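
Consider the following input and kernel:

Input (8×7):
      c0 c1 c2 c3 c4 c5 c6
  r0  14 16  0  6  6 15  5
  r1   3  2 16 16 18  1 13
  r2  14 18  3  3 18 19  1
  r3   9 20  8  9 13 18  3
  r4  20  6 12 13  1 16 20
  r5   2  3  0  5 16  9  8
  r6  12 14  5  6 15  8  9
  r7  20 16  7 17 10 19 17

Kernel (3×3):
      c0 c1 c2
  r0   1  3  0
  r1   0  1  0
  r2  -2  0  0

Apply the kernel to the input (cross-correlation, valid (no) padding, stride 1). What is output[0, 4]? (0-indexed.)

16

The receptive field on the input at this output position is [6 15 5 / 18 1 13 / 18 19 1]. Elementwise product with the kernel and sum: 6·1 + 15·3 + 1·1 + 18·-2.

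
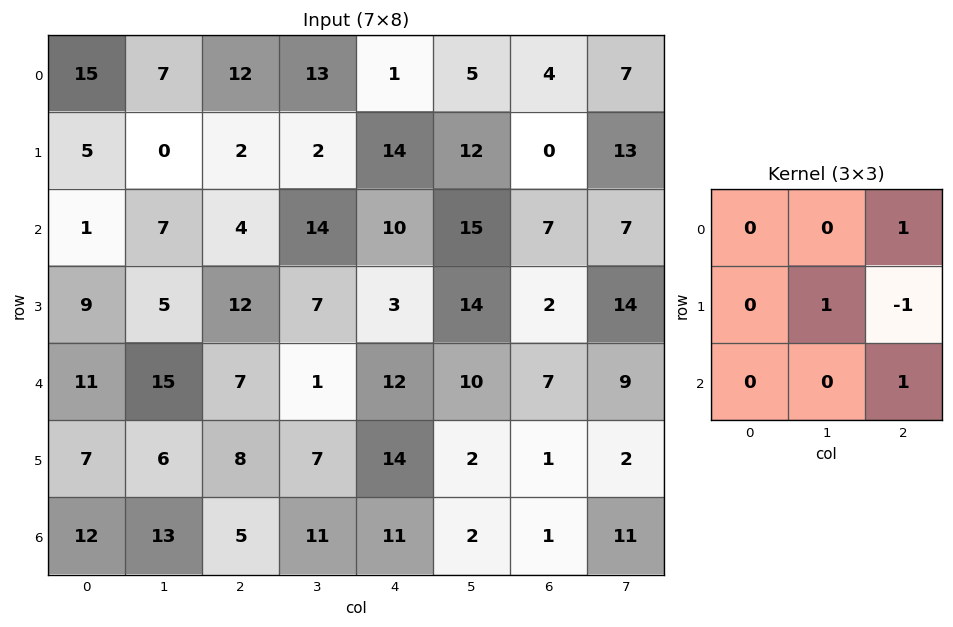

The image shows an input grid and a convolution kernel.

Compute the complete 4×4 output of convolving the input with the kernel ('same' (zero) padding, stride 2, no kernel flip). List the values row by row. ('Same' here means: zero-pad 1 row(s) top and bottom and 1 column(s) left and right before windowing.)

8 1 8 10
-1 -1 21 27
7 20 18 14
5 1 11 -8

Output[0,0]: The receptive field on the zero-padded input at this output position is [0 0 0 / 0 15 7 / 0 5 0]. Elementwise product with the kernel and sum: 0·1 + 15·1 + 7·-1 + 0·1.
Output[0,1]: The receptive field on the zero-padded input at this output position is [0 0 0 / 7 12 13 / 0 2 2]. Elementwise product with the kernel and sum: 0·1 + 12·1 + 13·-1 + 2·1.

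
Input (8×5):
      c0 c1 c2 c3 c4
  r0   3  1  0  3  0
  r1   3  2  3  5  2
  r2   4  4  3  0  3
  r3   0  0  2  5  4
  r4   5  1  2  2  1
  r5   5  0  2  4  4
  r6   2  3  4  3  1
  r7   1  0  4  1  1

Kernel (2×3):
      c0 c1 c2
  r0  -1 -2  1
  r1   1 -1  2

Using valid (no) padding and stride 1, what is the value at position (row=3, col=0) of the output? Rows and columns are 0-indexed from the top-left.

10

The receptive field on the input at this output position is [0 0 2 / 5 1 2]. Elementwise product with the kernel and sum: 0·-1 + 0·-2 + 2·1 + 5·1 + 1·-1 + 2·2.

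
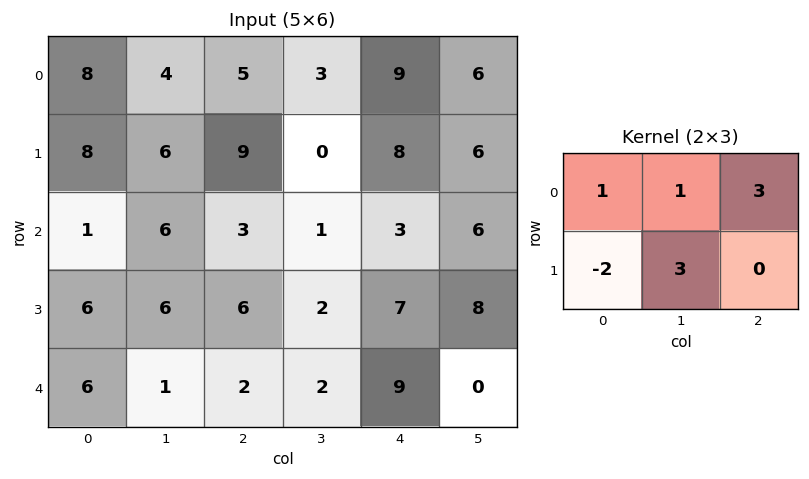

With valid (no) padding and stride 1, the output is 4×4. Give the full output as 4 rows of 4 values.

Output[0,0]: The receptive field on the input at this output position is [8 4 5 / 8 6 9]. Elementwise product with the kernel and sum: 8·1 + 4·1 + 5·3 + 8·-2 + 6·3.
Output[0,1]: The receptive field on the input at this output position is [4 5 3 / 6 9 0]. Elementwise product with the kernel and sum: 4·1 + 5·1 + 3·3 + 6·-2 + 9·3.

29 33 17 54
57 12 30 33
22 18 7 39
21 22 31 56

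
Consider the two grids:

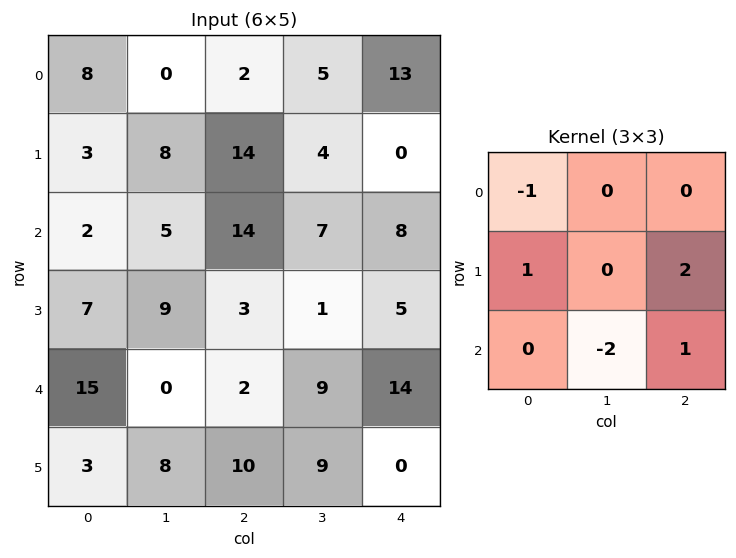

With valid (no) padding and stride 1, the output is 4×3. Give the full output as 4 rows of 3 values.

Output[0,0]: The receptive field on the input at this output position is [8 0 2 / 3 8 14 / 2 5 14]. Elementwise product with the kernel and sum: 8·-1 + 3·1 + 14·2 + 5·-2 + 14·1.
Output[0,1]: The receptive field on the input at this output position is [0 2 5 / 8 14 4 / 5 14 7]. Elementwise product with the kernel and sum: 0·-1 + 8·1 + 4·2 + 14·-2 + 7·1.

27 -5 6
12 6 19
13 11 -5
6 -2 9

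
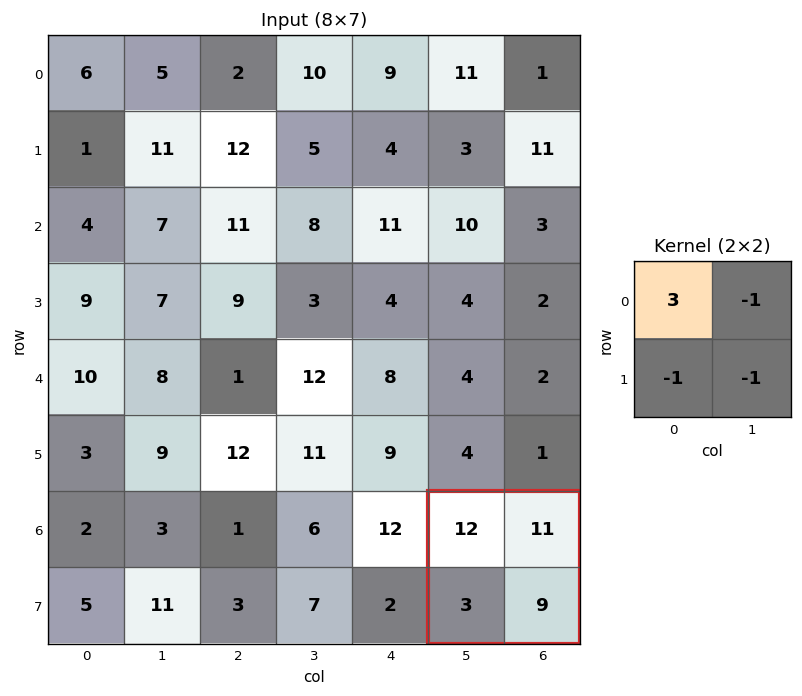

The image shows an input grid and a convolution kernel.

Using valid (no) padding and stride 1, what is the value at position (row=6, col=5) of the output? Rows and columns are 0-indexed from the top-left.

The receptive field on the input at this output position is [12 11 / 3 9]. Elementwise product with the kernel and sum: 12·3 + 11·-1 + 3·-1 + 9·-1.

13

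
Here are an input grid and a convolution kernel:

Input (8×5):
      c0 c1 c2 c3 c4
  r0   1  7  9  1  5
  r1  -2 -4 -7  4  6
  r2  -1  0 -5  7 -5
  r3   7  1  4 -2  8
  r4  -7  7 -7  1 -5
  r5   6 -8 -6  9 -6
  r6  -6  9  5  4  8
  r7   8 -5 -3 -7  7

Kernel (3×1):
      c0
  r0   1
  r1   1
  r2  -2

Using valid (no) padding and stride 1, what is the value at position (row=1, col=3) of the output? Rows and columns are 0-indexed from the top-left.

15

The receptive field on the input at this output position is [4 / 7 / -2]. Elementwise product with the kernel and sum: 4·1 + 7·1 + -2·-2.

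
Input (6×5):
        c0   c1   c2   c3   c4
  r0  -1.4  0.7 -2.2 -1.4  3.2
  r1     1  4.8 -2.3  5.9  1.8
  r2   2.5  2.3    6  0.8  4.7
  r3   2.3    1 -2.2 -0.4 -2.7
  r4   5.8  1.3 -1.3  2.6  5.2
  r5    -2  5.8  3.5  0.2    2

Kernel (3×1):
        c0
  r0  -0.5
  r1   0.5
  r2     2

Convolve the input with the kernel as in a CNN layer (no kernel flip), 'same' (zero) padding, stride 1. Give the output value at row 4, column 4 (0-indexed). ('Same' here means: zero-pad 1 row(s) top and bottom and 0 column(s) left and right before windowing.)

The receptive field on the zero-padded input at this output position is [-2.7 / 5.2 / 2]. Elementwise product with the kernel and sum: -2.7·-0.5 + 5.2·0.5 + 2·2.

7.95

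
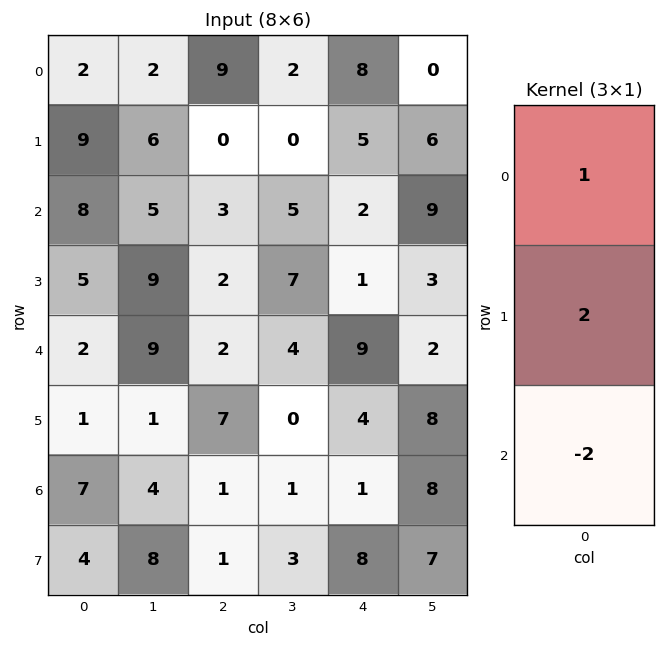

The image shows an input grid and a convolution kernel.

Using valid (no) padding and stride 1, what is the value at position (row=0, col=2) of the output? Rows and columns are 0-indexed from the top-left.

3

The receptive field on the input at this output position is [9 / 0 / 3]. Elementwise product with the kernel and sum: 9·1 + 0·2 + 3·-2.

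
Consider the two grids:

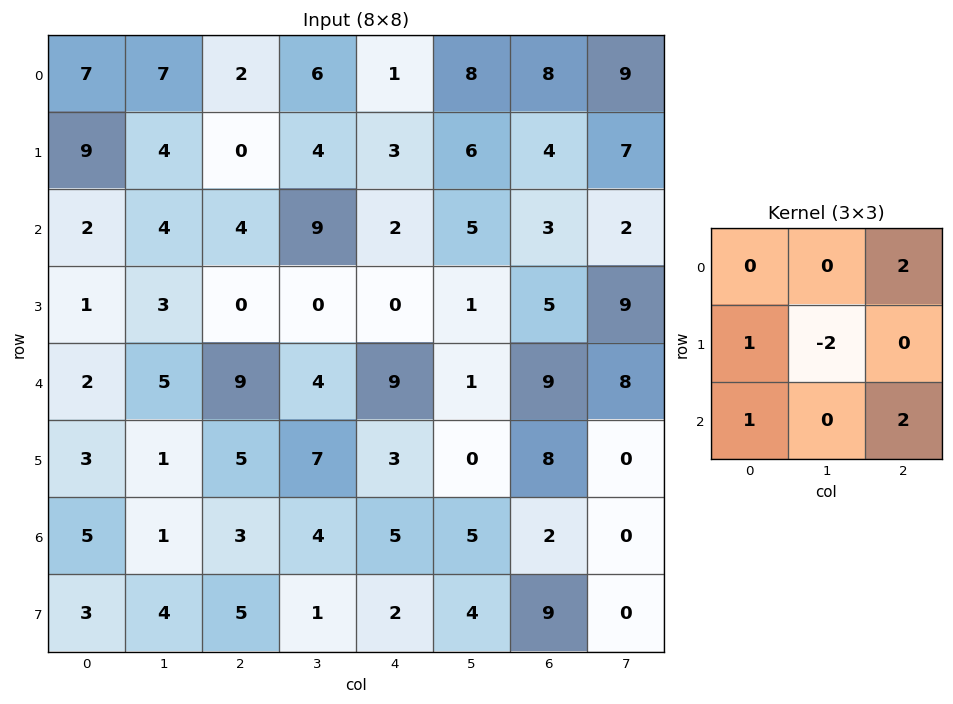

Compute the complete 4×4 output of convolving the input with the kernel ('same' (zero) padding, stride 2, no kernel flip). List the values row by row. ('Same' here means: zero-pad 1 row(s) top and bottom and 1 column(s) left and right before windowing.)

-6 15 20 12
10 7 19 32
4 2 -5 1
0 15 3 5

Output[0,0]: The receptive field on the zero-padded input at this output position is [0 0 0 / 0 7 7 / 0 9 4]. Elementwise product with the kernel and sum: 0·2 + 0·1 + 7·-2 + 0·1 + 4·2.
Output[0,1]: The receptive field on the zero-padded input at this output position is [0 0 0 / 7 2 6 / 4 0 4]. Elementwise product with the kernel and sum: 0·2 + 7·1 + 2·-2 + 4·1 + 4·2.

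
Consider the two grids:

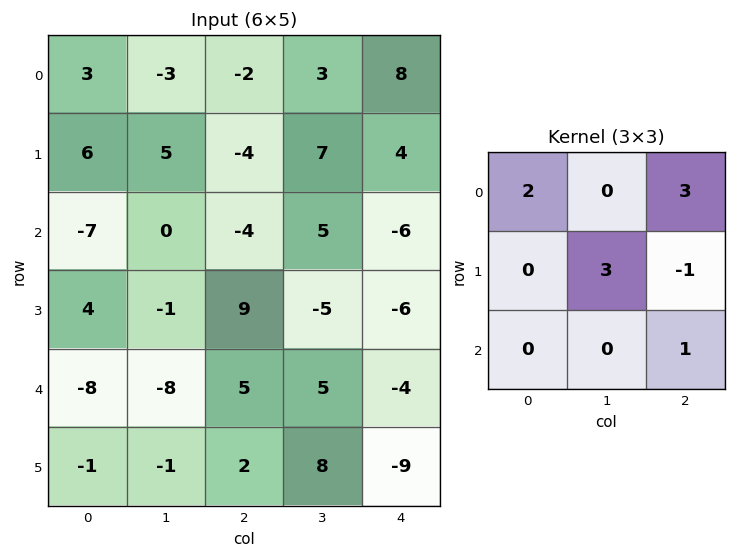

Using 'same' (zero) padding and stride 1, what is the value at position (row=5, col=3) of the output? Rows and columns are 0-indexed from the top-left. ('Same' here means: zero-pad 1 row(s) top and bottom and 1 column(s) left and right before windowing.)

31

The receptive field on the zero-padded input at this output position is [5 5 -4 / 2 8 -9 / 0 0 0]. Elementwise product with the kernel and sum: 5·2 + -4·3 + 8·3 + -9·-1 + 0·1.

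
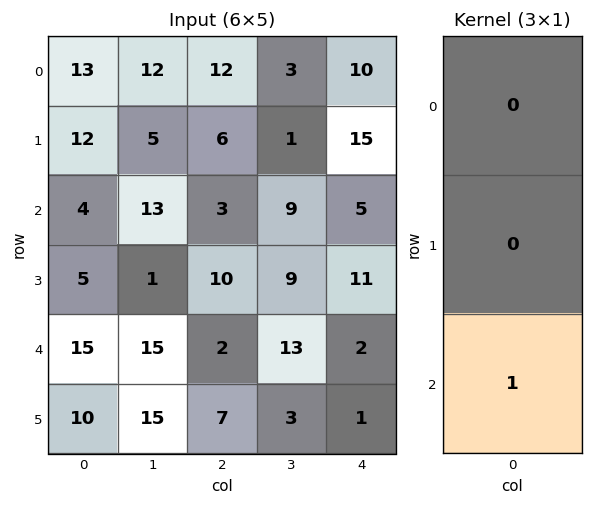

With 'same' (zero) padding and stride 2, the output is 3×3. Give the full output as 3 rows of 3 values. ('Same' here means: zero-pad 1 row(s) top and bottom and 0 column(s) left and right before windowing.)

Output[0,0]: The receptive field on the zero-padded input at this output position is [0 / 13 / 12]. Elementwise product with the kernel and sum: 12·1.

12 6 15
5 10 11
10 7 1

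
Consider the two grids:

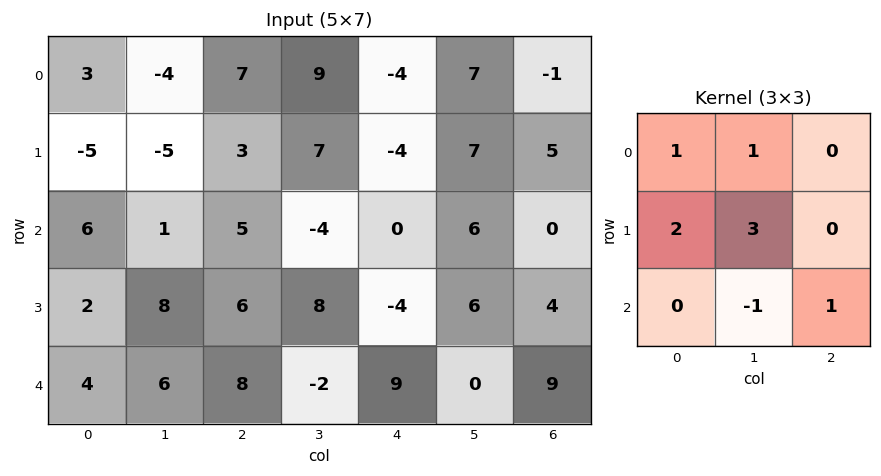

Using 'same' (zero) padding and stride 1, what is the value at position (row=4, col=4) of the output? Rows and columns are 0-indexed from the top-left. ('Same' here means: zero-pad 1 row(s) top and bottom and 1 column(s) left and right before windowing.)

The receptive field on the zero-padded input at this output position is [8 -4 6 / -2 9 0 / 0 0 0]. Elementwise product with the kernel and sum: 8·1 + -4·1 + -2·2 + 9·3 + 0·-1 + 0·1.

27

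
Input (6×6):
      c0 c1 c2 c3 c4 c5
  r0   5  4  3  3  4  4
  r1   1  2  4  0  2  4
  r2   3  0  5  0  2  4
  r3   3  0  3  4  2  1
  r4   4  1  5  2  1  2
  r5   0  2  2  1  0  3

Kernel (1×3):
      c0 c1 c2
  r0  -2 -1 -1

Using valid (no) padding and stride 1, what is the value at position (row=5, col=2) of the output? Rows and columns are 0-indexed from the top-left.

The receptive field on the input at this output position is [2 1 0]. Elementwise product with the kernel and sum: 2·-2 + 1·-1 + 0·-1.

-5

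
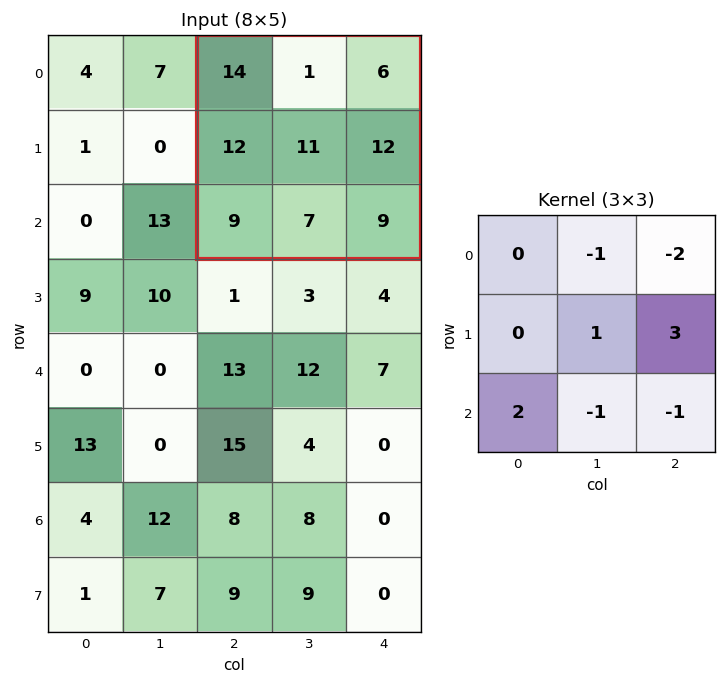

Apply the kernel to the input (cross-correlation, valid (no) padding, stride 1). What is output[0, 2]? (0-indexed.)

The receptive field on the input at this output position is [14 1 6 / 12 11 12 / 9 7 9]. Elementwise product with the kernel and sum: 1·-1 + 6·-2 + 11·1 + 12·3 + 9·2 + 7·-1 + 9·-1.

36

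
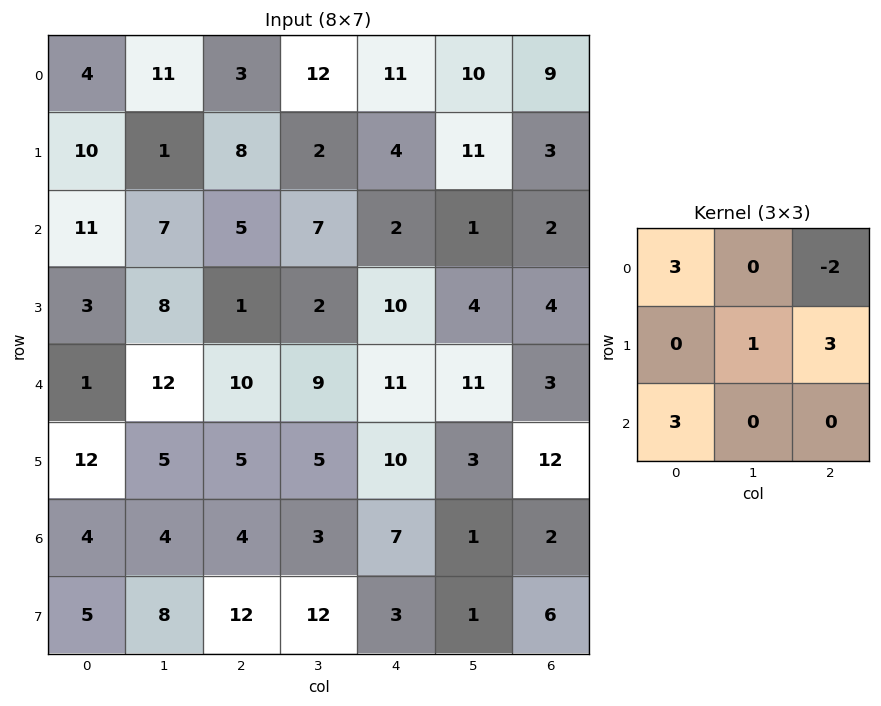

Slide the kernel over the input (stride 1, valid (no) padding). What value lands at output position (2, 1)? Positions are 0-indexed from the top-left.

50

The receptive field on the input at this output position is [7 5 7 / 8 1 2 / 12 10 9]. Elementwise product with the kernel and sum: 7·3 + 7·-2 + 1·1 + 2·3 + 12·3.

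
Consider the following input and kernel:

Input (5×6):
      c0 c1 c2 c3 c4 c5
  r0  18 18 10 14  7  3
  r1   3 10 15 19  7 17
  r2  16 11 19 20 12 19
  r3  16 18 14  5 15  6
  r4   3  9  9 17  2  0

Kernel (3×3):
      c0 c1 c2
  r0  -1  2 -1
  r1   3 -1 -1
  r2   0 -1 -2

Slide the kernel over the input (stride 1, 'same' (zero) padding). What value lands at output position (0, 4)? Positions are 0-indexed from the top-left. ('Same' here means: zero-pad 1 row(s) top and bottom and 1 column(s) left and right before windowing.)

-9

The receptive field on the zero-padded input at this output position is [0 0 0 / 14 7 3 / 19 7 17]. Elementwise product with the kernel and sum: 0·-1 + 0·2 + 0·-1 + 14·3 + 7·-1 + 3·-1 + 7·-1 + 17·-2.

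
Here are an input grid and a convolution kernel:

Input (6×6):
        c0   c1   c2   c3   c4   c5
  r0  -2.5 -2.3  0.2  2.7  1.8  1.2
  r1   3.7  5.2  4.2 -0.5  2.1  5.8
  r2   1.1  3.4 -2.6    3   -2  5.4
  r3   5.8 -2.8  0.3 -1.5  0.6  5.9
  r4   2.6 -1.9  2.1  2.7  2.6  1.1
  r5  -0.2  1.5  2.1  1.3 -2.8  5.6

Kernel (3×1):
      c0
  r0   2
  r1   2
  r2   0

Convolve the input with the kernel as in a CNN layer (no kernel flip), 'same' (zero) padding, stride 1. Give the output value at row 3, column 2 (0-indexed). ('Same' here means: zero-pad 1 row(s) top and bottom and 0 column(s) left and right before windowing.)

The receptive field on the zero-padded input at this output position is [-2.6 / 0.3 / 2.1]. Elementwise product with the kernel and sum: -2.6·2 + 0.3·2.

-4.6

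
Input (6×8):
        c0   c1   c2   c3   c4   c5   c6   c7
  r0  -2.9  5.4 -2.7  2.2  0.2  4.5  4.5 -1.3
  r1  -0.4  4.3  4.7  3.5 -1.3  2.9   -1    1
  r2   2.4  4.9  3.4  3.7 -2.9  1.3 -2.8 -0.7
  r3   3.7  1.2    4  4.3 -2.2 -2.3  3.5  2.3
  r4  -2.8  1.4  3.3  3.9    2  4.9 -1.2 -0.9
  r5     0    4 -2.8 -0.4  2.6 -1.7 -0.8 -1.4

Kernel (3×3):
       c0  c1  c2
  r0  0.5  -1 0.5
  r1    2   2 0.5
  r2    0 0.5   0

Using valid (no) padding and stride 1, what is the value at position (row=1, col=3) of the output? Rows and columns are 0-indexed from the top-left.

The receptive field on the input at this output position is [3.5 -1.3 2.9 / 3.7 -2.9 1.3 / 4.3 -2.2 -2.3]. Elementwise product with the kernel and sum: 3.5·0.5 + -1.3·-1 + 2.9·0.5 + 3.7·2 + -2.9·2 + 1.3·0.5 + -2.2·0.5.

5.65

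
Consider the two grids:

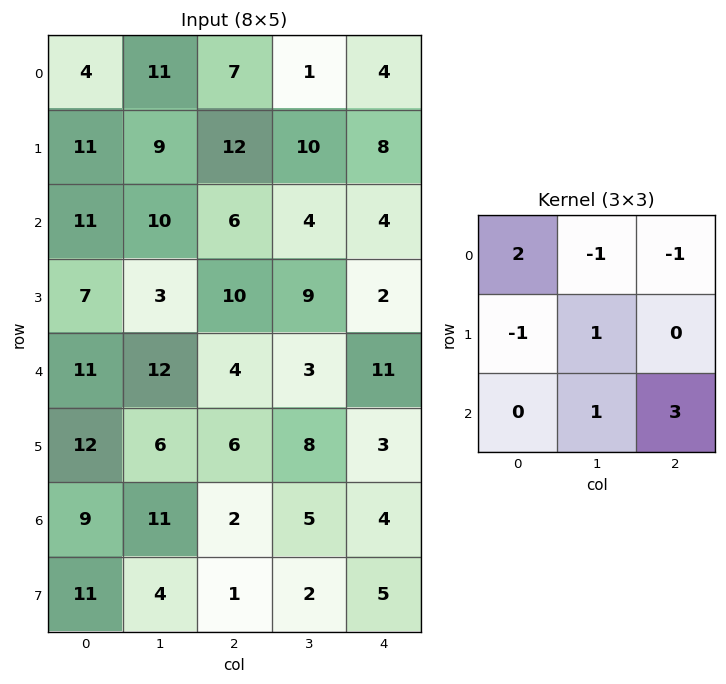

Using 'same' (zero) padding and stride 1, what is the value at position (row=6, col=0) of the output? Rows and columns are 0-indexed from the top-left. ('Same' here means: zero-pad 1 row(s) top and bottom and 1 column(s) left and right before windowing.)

The receptive field on the zero-padded input at this output position is [0 12 6 / 0 9 11 / 0 11 4]. Elementwise product with the kernel and sum: 0·2 + 12·-1 + 6·-1 + 0·-1 + 9·1 + 11·1 + 4·3.

14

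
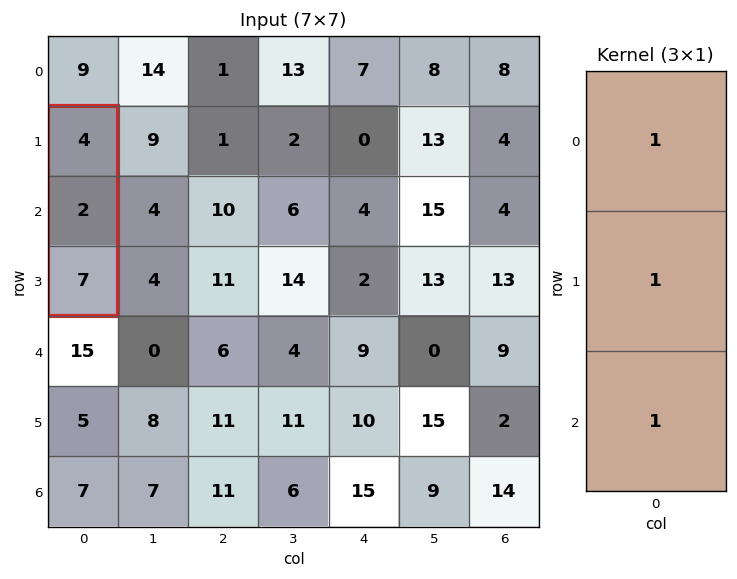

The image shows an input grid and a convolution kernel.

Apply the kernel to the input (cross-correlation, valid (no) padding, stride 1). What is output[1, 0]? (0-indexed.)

The receptive field on the input at this output position is [4 / 2 / 7]. Elementwise product with the kernel and sum: 4·1 + 2·1 + 7·1.

13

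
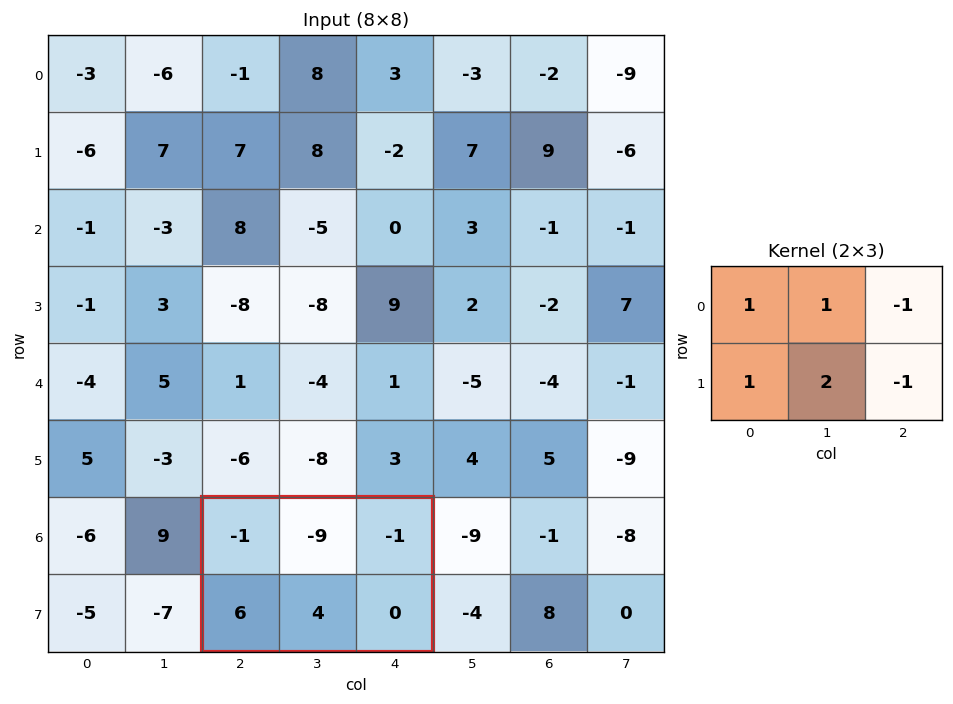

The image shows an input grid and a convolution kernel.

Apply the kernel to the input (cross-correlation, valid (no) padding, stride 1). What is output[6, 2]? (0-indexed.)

5

The receptive field on the input at this output position is [-1 -9 -1 / 6 4 0]. Elementwise product with the kernel and sum: -1·1 + -9·1 + -1·-1 + 6·1 + 4·2 + 0·-1.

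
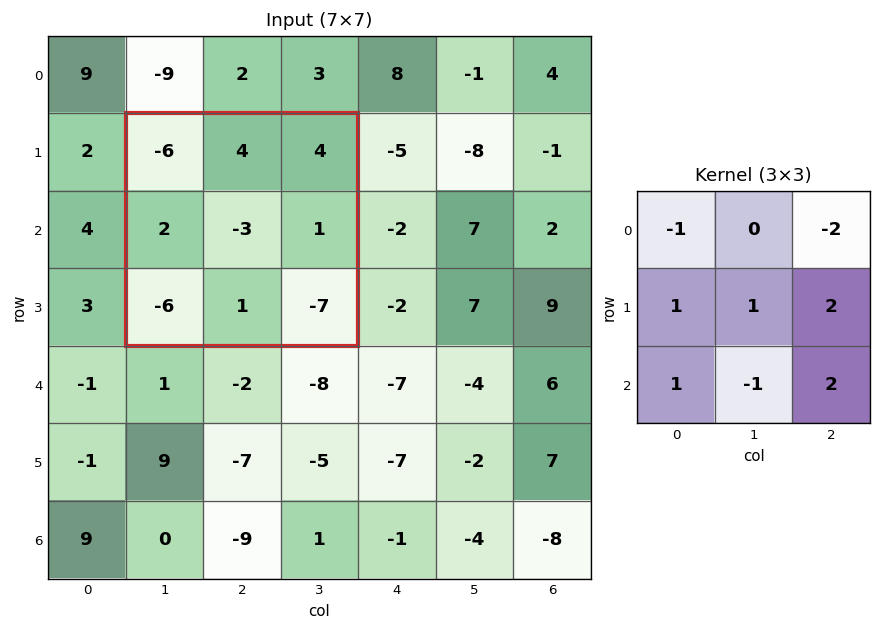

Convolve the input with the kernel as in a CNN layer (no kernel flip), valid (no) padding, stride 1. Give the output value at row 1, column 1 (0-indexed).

The receptive field on the input at this output position is [-6 4 4 / 2 -3 1 / -6 1 -7]. Elementwise product with the kernel and sum: -6·-1 + 4·-2 + 2·1 + -3·1 + 1·2 + -6·1 + 1·-1 + -7·2.

-22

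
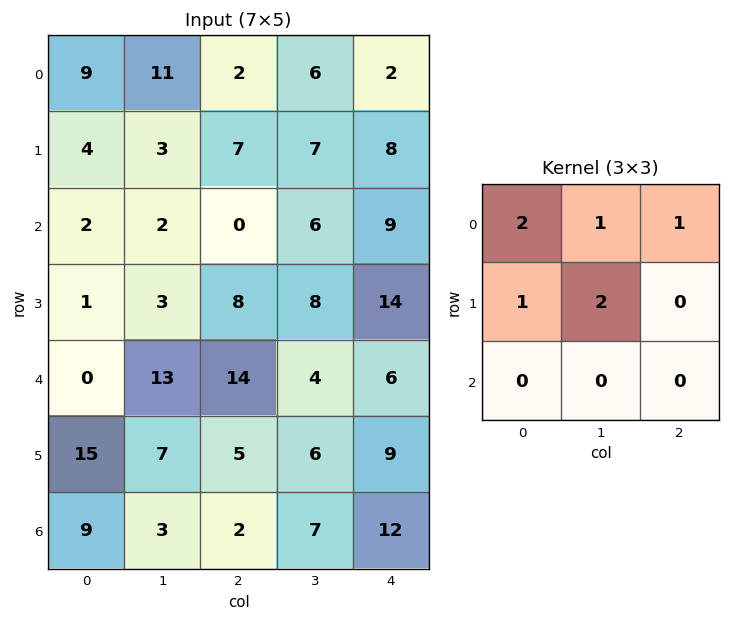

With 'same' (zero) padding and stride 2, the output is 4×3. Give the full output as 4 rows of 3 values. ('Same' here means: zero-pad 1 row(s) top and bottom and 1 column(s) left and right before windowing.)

18 15 10
11 22 46
4 63 46
40 32 52

Output[0,0]: The receptive field on the zero-padded input at this output position is [0 0 0 / 0 9 11 / 0 4 3]. Elementwise product with the kernel and sum: 0·2 + 0·1 + 0·1 + 0·1 + 9·2.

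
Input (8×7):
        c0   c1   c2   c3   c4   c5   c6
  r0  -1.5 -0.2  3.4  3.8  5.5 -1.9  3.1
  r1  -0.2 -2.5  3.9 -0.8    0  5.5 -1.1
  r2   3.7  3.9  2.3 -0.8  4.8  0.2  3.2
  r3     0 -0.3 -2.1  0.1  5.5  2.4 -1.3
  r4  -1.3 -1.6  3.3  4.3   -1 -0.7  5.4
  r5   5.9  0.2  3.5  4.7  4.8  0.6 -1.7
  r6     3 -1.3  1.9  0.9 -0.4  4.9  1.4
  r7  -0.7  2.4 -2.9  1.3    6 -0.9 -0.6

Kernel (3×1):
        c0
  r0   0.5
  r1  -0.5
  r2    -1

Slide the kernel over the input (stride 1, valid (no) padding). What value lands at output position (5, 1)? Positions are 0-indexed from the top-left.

The receptive field on the input at this output position is [0.2 / -1.3 / 2.4]. Elementwise product with the kernel and sum: 0.2·0.5 + -1.3·-0.5 + 2.4·-1.

-1.65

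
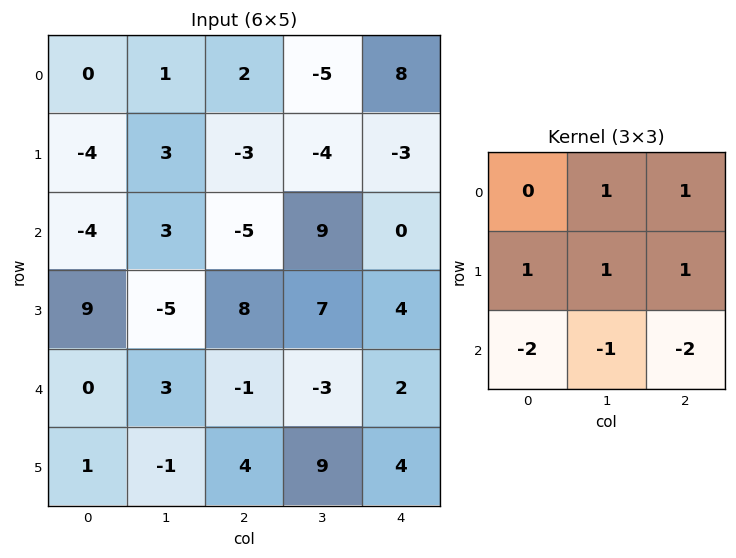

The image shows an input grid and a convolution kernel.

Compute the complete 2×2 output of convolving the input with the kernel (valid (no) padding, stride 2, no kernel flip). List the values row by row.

14 -6
9 29

Output[0,0]: The receptive field on the input at this output position is [0 1 2 / -4 3 -3 / -4 3 -5]. Elementwise product with the kernel and sum: 1·1 + 2·1 + -4·1 + 3·1 + -3·1 + -4·-2 + 3·-1 + -5·-2.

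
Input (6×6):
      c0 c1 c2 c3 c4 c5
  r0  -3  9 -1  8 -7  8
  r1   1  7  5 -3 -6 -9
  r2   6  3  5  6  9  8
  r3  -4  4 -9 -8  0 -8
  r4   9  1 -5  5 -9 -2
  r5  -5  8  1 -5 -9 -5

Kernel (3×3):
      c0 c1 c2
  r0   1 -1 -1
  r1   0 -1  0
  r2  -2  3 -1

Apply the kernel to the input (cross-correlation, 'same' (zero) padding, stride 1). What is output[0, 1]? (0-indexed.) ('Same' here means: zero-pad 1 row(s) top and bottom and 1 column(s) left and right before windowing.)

The receptive field on the zero-padded input at this output position is [0 0 0 / -3 9 -1 / 1 7 5]. Elementwise product with the kernel and sum: 0·1 + 0·-1 + 0·-1 + 9·-1 + 1·-2 + 7·3 + 5·-1.

5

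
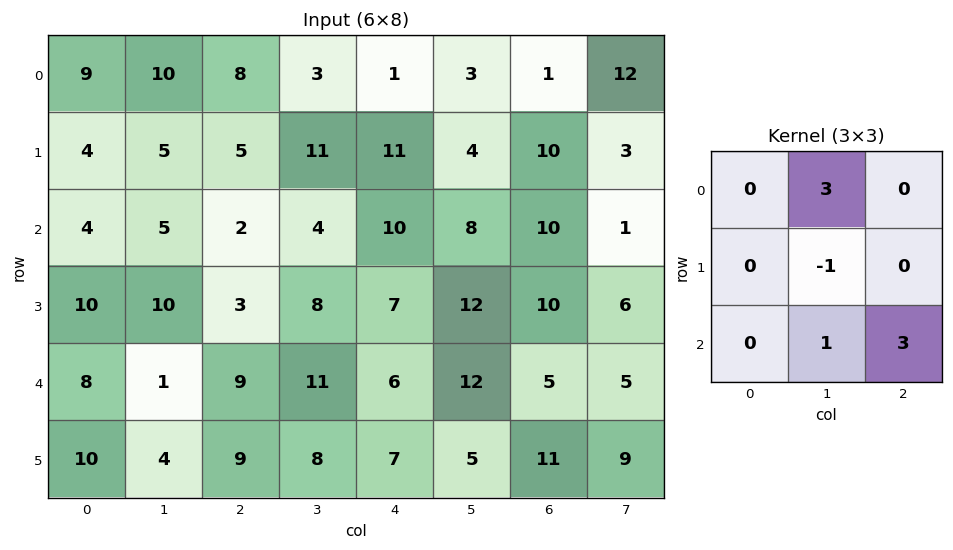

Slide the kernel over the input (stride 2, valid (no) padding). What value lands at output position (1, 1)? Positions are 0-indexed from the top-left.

33

The receptive field on the input at this output position is [2 4 10 / 3 8 7 / 9 11 6]. Elementwise product with the kernel and sum: 4·3 + 8·-1 + 11·1 + 6·3.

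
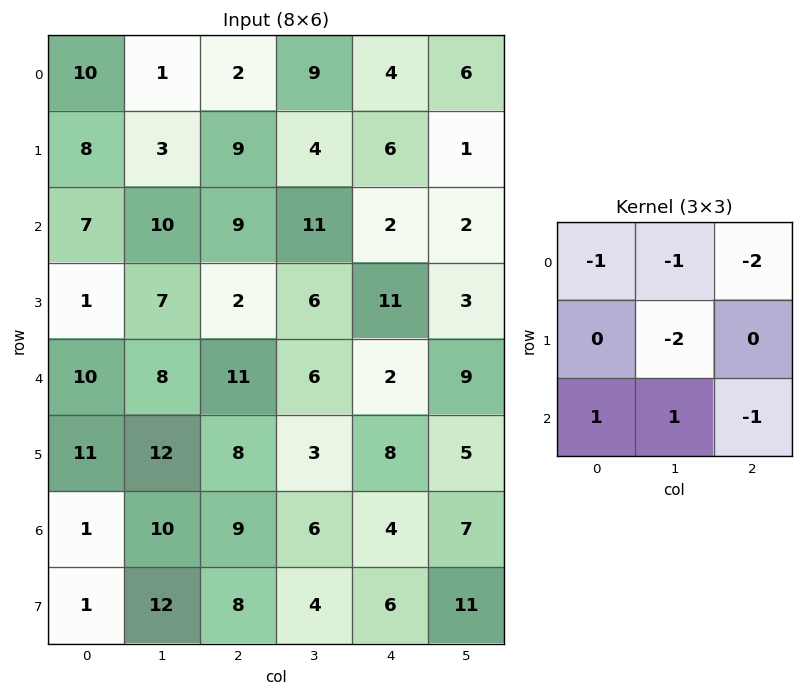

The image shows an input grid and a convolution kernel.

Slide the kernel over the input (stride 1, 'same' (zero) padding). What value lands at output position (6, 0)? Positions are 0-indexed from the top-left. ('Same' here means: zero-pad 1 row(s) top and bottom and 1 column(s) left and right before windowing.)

The receptive field on the zero-padded input at this output position is [0 11 12 / 0 1 10 / 0 1 12]. Elementwise product with the kernel and sum: 0·-1 + 11·-1 + 12·-2 + 1·-2 + 0·1 + 1·1 + 12·-1.

-48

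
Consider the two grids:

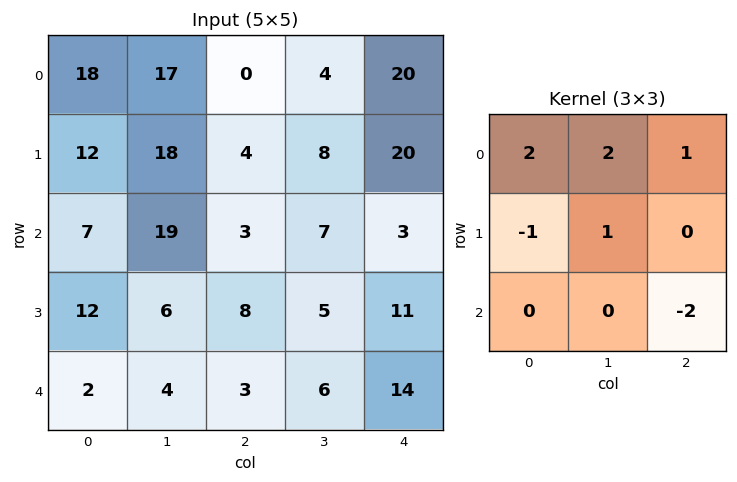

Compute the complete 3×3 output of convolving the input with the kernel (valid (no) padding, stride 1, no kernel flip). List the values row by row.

Output[0,0]: The receptive field on the input at this output position is [18 17 0 / 12 18 4 / 7 19 3]. Elementwise product with the kernel and sum: 18·2 + 17·2 + 0·1 + 12·-1 + 18·1 + 3·-2.

70 10 26
60 26 26
43 41 -8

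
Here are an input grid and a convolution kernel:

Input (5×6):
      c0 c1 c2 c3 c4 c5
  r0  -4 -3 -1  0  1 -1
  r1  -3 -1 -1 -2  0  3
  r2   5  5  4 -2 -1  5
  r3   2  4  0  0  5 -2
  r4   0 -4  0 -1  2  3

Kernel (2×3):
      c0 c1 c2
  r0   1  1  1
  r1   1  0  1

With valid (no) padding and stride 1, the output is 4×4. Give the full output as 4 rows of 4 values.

Output[0,0]: The receptive field on the input at this output position is [-4 -3 -1 / -3 -1 -1]. Elementwise product with the kernel and sum: -4·1 + -3·1 + -1·1 + -3·1 + -1·1.

-12 -7 -1 1
4 -1 0 4
16 11 6 0
6 -1 7 5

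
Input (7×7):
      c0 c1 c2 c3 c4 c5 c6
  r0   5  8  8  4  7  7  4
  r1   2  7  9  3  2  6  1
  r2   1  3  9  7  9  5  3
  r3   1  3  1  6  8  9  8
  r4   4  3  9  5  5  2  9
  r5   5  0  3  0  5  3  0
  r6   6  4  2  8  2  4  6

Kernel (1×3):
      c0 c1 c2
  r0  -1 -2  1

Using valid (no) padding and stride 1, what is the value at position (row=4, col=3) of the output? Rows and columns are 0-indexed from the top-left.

The receptive field on the input at this output position is [5 5 2]. Elementwise product with the kernel and sum: 5·-1 + 5·-2 + 2·1.

-13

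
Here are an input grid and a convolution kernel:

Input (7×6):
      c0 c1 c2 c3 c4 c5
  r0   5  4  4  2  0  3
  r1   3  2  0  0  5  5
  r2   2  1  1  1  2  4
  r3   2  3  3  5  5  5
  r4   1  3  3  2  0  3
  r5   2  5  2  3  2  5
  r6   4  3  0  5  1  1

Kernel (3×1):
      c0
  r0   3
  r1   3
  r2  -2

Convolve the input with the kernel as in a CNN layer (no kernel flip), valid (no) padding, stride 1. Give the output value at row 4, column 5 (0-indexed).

The receptive field on the input at this output position is [3 / 5 / 1]. Elementwise product with the kernel and sum: 3·3 + 5·3 + 1·-2.

22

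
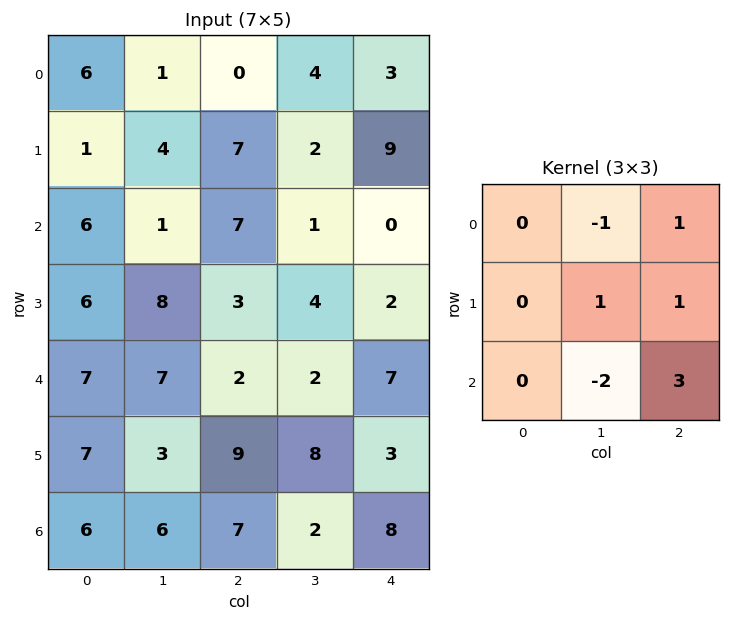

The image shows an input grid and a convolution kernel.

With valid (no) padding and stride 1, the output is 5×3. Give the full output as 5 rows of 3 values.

Output[0,0]: The receptive field on the input at this output position is [6 1 0 / 1 4 7 / 6 1 7]. Elementwise product with the kernel and sum: 1·-1 + 0·1 + 4·1 + 7·1 + 1·-2 + 7·3.
Output[0,1]: The receptive field on the input at this output position is [1 0 4 / 4 7 2 / 1 7 1]. Elementwise product with the kernel and sum: 0·-1 + 4·1 + 7·1 + 2·1 + 7·-2 + 1·3.

29 2 8
4 9 6
9 3 22
25 11 0
16 9 36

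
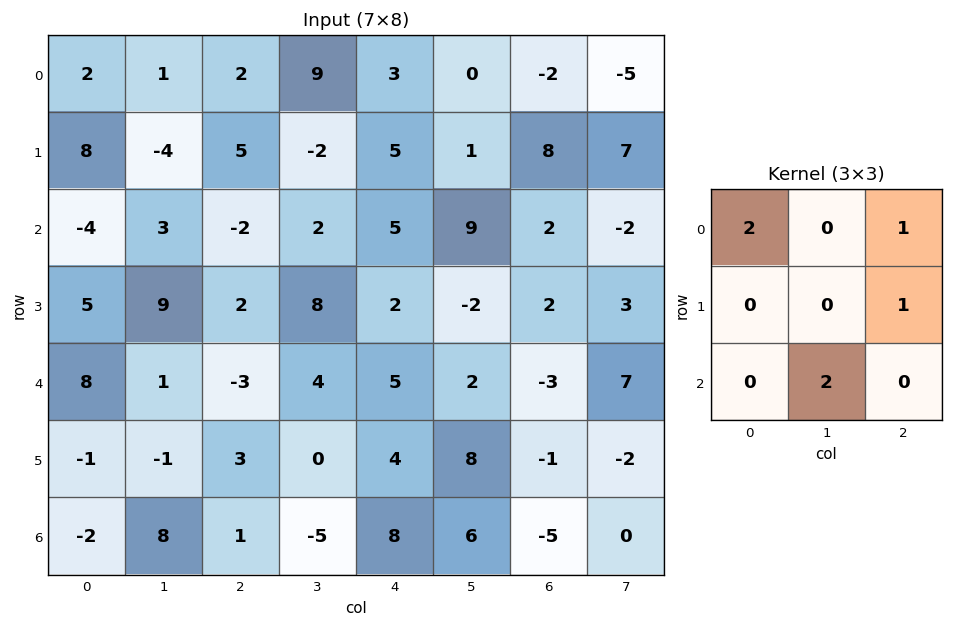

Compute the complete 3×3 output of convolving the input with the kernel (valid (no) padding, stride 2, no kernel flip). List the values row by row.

Output[0,0]: The receptive field on the input at this output position is [2 1 2 / 8 -4 5 / -4 3 -2]. Elementwise product with the kernel and sum: 2·2 + 2·1 + 5·1 + 3·2.
Output[0,1]: The receptive field on the input at this output position is [2 9 3 / 5 -2 5 / -2 2 5]. Elementwise product with the kernel and sum: 2·2 + 3·1 + 5·1 + 2·2.

17 16 30
-6 11 18
32 -7 18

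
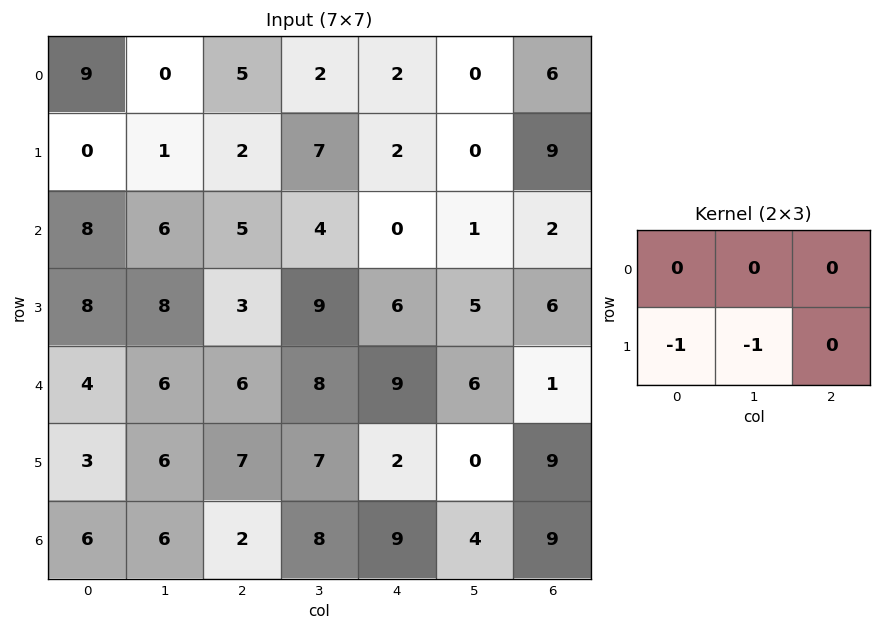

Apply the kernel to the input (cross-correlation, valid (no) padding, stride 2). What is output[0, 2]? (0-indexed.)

-2

The receptive field on the input at this output position is [2 0 6 / 2 0 9]. Elementwise product with the kernel and sum: 2·-1 + 0·-1.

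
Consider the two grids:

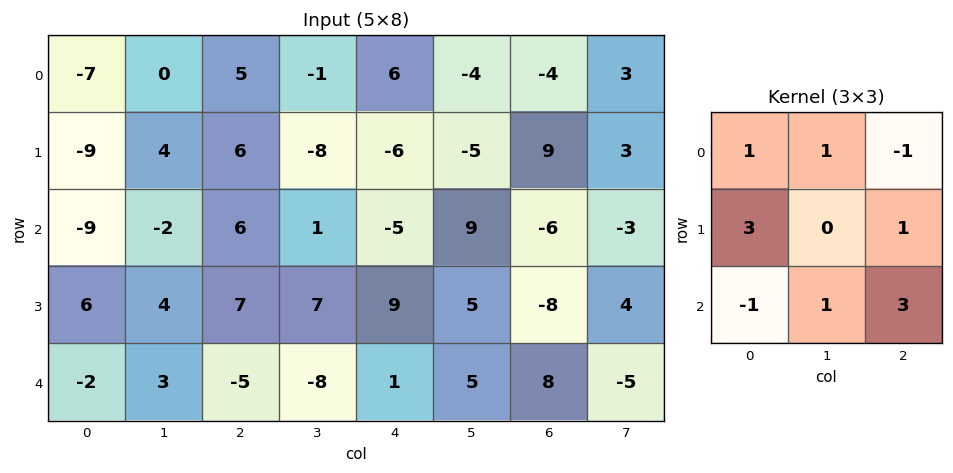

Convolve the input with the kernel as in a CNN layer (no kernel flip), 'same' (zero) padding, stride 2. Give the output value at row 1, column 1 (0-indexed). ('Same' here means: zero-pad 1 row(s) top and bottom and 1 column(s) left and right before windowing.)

37

The receptive field on the zero-padded input at this output position is [4 6 -8 / -2 6 1 / 4 7 7]. Elementwise product with the kernel and sum: 4·1 + 6·1 + -8·-1 + -2·3 + 1·1 + 4·-1 + 7·1 + 7·3.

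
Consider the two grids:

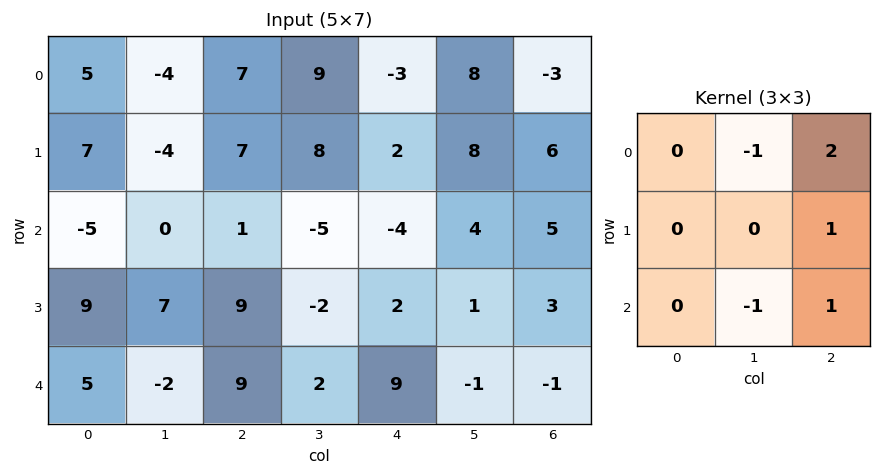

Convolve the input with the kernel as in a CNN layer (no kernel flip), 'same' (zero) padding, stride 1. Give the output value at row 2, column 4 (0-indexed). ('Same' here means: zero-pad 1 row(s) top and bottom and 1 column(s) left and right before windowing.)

17

The receptive field on the zero-padded input at this output position is [8 2 8 / -5 -4 4 / -2 2 1]. Elementwise product with the kernel and sum: 2·-1 + 8·2 + 4·1 + 2·-1 + 1·1.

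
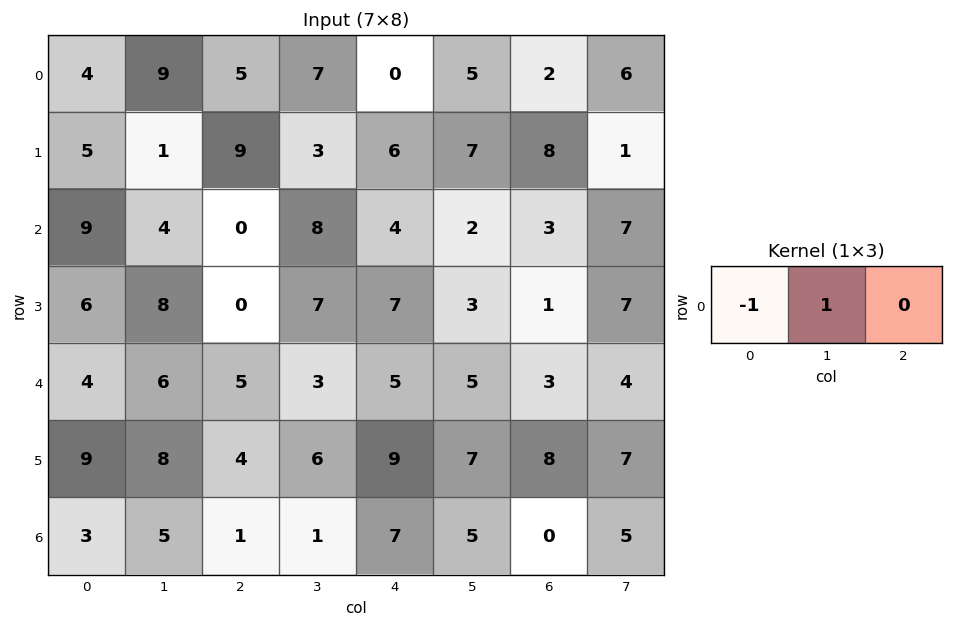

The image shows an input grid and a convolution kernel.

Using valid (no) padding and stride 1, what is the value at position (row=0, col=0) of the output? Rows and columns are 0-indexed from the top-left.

The receptive field on the input at this output position is [4 9 5]. Elementwise product with the kernel and sum: 4·-1 + 9·1.

5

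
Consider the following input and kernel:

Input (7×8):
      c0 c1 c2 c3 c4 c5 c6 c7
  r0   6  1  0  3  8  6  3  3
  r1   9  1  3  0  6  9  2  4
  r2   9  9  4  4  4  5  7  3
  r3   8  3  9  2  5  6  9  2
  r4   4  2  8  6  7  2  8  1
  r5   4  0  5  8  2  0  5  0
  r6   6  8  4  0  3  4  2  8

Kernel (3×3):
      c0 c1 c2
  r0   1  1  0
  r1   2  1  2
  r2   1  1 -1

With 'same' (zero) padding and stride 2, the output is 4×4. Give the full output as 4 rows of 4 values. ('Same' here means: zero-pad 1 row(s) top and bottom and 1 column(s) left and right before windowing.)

16 12 23 28
41 44 29 47
20 33 40 34
26 25 21 31

Output[0,0]: The receptive field on the zero-padded input at this output position is [0 0 0 / 0 6 1 / 0 9 1]. Elementwise product with the kernel and sum: 0·1 + 0·1 + 0·2 + 6·1 + 1·2 + 0·1 + 9·1 + 1·-1.
Output[0,1]: The receptive field on the zero-padded input at this output position is [0 0 0 / 1 0 3 / 1 3 0]. Elementwise product with the kernel and sum: 0·1 + 0·1 + 1·2 + 0·1 + 3·2 + 1·1 + 3·1 + 0·-1.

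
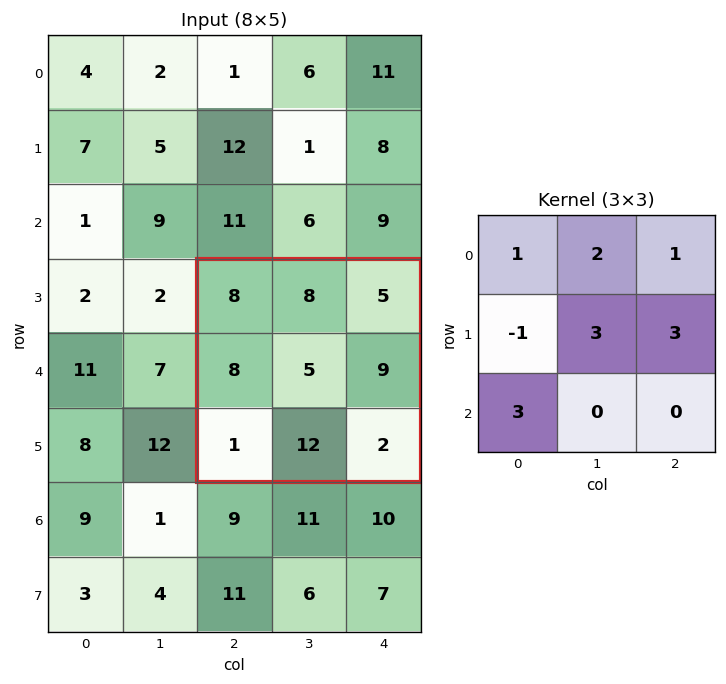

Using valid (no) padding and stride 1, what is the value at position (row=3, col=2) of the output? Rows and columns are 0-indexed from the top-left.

66

The receptive field on the input at this output position is [8 8 5 / 8 5 9 / 1 12 2]. Elementwise product with the kernel and sum: 8·1 + 8·2 + 5·1 + 8·-1 + 5·3 + 9·3 + 1·3.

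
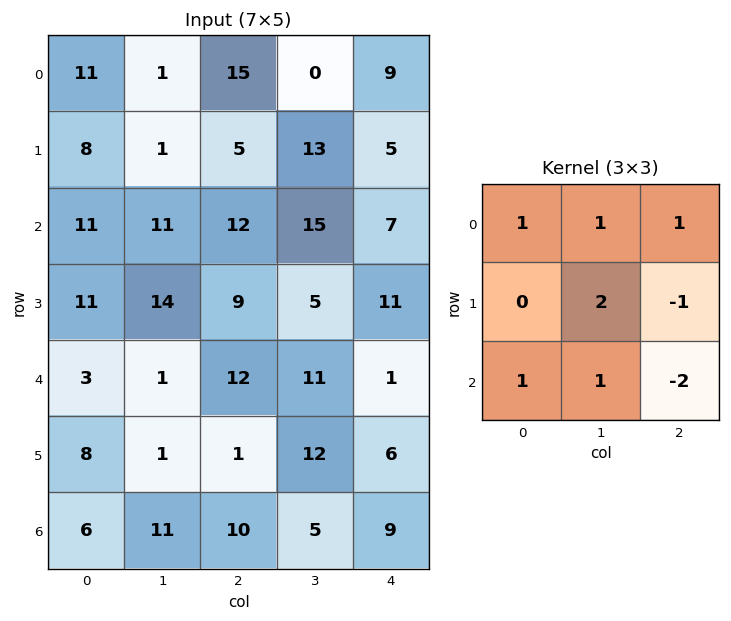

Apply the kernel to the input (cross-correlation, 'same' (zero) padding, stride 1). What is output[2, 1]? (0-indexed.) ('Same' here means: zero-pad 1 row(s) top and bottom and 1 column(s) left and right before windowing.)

31

The receptive field on the zero-padded input at this output position is [8 1 5 / 11 11 12 / 11 14 9]. Elementwise product with the kernel and sum: 8·1 + 1·1 + 5·1 + 11·2 + 12·-1 + 11·1 + 14·1 + 9·-2.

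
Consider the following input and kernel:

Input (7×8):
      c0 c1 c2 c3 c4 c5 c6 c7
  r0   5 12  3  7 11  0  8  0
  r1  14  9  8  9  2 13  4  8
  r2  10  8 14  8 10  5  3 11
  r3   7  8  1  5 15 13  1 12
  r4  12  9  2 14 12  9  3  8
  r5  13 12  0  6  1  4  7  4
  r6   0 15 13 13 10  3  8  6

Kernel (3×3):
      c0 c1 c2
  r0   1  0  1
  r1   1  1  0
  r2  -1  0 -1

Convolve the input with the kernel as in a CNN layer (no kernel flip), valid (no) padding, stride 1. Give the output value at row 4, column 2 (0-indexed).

The receptive field on the input at this output position is [2 14 12 / 0 6 1 / 13 13 10]. Elementwise product with the kernel and sum: 2·1 + 12·1 + 0·1 + 6·1 + 13·-1 + 10·-1.

-3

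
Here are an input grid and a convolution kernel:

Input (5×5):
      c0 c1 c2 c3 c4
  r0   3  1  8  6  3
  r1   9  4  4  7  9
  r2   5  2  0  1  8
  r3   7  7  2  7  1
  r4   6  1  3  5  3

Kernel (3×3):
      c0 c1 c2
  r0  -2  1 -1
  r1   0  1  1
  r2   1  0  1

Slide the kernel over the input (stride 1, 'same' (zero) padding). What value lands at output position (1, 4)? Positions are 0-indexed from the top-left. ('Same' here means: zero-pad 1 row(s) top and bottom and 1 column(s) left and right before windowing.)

The receptive field on the zero-padded input at this output position is [6 3 0 / 7 9 0 / 1 8 0]. Elementwise product with the kernel and sum: 6·-2 + 3·1 + 0·-1 + 9·1 + 0·1 + 1·1 + 0·1.

1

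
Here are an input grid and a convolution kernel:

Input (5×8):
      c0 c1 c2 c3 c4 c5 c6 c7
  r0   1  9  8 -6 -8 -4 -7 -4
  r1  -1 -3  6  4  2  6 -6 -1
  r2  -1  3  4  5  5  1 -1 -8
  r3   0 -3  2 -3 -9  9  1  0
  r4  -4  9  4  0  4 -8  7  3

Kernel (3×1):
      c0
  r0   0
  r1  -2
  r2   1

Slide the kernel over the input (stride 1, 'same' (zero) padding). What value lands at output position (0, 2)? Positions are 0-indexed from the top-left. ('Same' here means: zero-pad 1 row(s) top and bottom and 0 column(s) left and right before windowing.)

The receptive field on the zero-padded input at this output position is [0 / 8 / 6]. Elementwise product with the kernel and sum: 8·-2 + 6·1.

-10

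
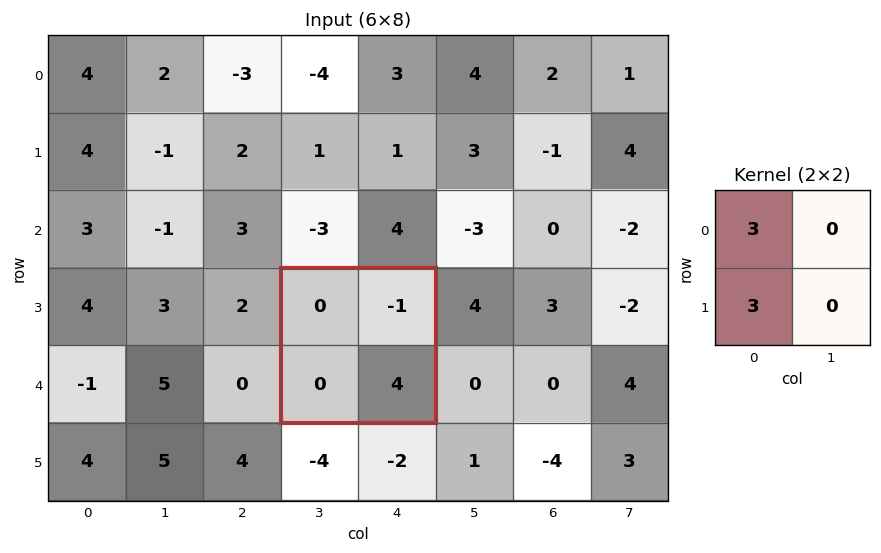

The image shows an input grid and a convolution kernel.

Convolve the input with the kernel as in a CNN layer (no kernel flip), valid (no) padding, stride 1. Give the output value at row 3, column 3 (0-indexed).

The receptive field on the input at this output position is [0 -1 / 0 4]. Elementwise product with the kernel and sum: 0·3 + 0·3.

0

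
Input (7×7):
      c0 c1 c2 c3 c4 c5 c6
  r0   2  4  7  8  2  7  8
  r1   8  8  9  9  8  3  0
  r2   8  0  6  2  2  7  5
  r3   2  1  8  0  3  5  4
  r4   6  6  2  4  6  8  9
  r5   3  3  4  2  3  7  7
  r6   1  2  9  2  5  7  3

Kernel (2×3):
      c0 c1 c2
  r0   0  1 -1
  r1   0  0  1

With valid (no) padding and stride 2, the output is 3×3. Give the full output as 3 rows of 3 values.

Output[0,0]: The receptive field on the input at this output position is [2 4 7 / 8 8 9]. Elementwise product with the kernel and sum: 4·1 + 7·-1 + 9·1.

6 14 -1
2 3 6
8 1 6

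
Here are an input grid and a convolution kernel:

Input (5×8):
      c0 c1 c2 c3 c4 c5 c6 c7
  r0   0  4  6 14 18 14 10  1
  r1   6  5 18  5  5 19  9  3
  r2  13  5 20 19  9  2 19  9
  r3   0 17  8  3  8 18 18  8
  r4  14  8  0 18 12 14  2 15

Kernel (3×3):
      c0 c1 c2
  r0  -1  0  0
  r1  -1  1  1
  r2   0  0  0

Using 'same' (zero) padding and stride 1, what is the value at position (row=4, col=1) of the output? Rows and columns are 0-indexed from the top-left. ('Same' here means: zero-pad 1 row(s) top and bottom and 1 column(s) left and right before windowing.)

-6

The receptive field on the zero-padded input at this output position is [0 17 8 / 14 8 0 / 0 0 0]. Elementwise product with the kernel and sum: 0·-1 + 14·-1 + 8·1 + 0·1.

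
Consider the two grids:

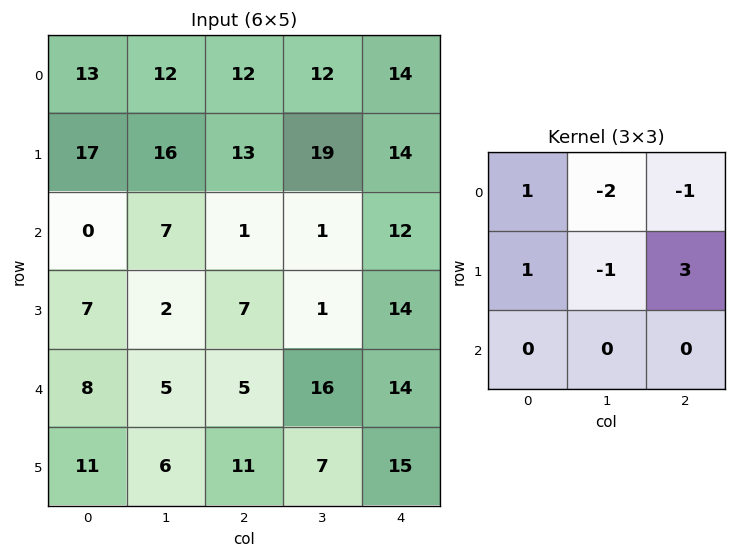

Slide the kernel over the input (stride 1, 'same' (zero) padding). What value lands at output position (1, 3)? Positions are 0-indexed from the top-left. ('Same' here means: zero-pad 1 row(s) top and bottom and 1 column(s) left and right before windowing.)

10

The receptive field on the zero-padded input at this output position is [12 12 14 / 13 19 14 / 1 1 12]. Elementwise product with the kernel and sum: 12·1 + 12·-2 + 14·-1 + 13·1 + 19·-1 + 14·3.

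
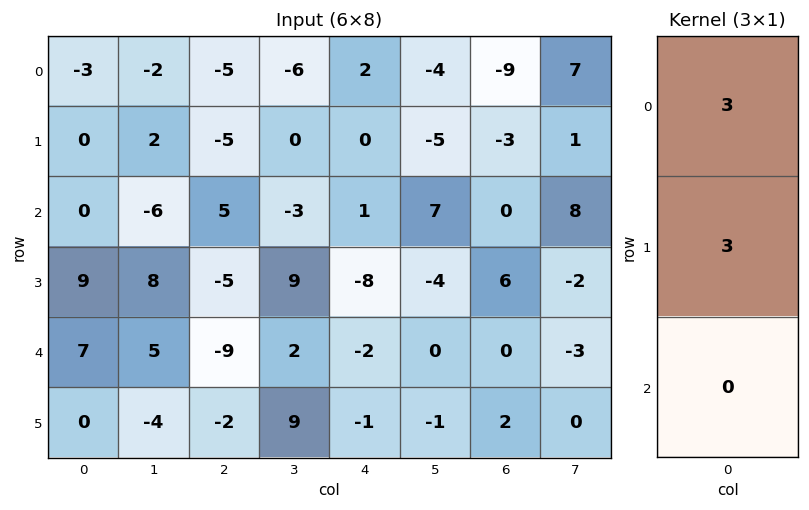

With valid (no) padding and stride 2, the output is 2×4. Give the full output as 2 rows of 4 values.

Output[0,0]: The receptive field on the input at this output position is [-3 / 0 / 0]. Elementwise product with the kernel and sum: -3·3 + 0·3.
Output[0,1]: The receptive field on the input at this output position is [-5 / -5 / 5]. Elementwise product with the kernel and sum: -5·3 + -5·3.

-9 -30 6 -36
27 0 -21 18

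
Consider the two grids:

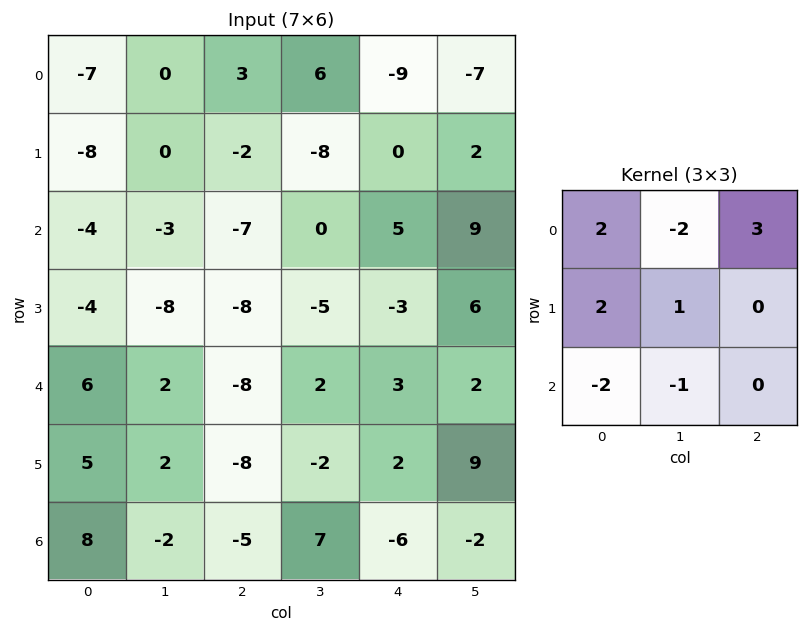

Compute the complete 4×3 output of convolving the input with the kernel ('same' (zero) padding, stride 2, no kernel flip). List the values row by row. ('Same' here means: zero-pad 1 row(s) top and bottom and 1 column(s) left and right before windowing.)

Output[0,0]: The receptive field on the zero-padded input at this output position is [0 0 0 / 0 -7 0 / 0 -8 0]. Elementwise product with the kernel and sum: 0·2 + 0·-2 + 0·3 + 0·2 + -7·1 + 0·-2 + -8·-1.

1 5 19
16 -9 8
-15 -15 23
4 5 27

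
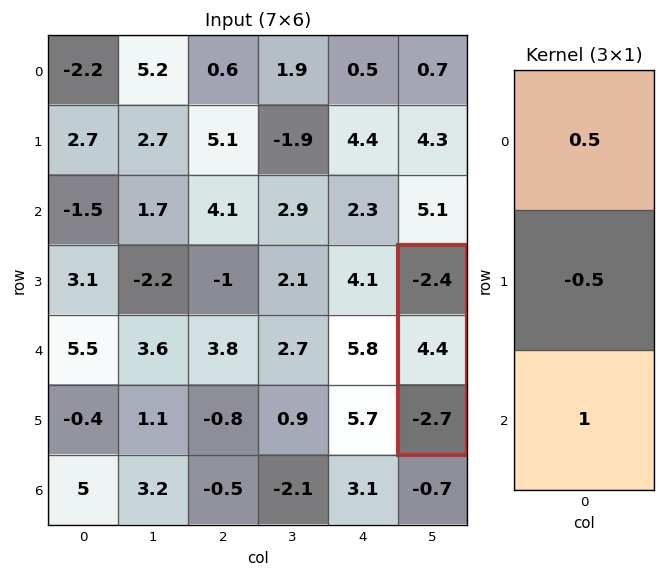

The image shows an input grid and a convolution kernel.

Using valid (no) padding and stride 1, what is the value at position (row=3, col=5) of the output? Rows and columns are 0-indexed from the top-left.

-6.1

The receptive field on the input at this output position is [-2.4 / 4.4 / -2.7]. Elementwise product with the kernel and sum: -2.4·0.5 + 4.4·-0.5 + -2.7·1.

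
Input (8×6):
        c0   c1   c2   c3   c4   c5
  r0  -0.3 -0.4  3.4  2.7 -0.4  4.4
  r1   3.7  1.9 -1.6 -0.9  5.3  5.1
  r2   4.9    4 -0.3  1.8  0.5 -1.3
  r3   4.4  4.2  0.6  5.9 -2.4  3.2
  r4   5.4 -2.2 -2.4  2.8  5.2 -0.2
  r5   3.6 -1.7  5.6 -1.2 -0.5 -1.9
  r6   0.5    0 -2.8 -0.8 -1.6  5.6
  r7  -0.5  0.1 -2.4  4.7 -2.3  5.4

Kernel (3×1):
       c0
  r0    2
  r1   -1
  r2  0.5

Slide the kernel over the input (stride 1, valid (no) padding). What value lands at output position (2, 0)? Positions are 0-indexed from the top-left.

The receptive field on the input at this output position is [4.9 / 4.4 / 5.4]. Elementwise product with the kernel and sum: 4.9·2 + 4.4·-1 + 5.4·0.5.

8.1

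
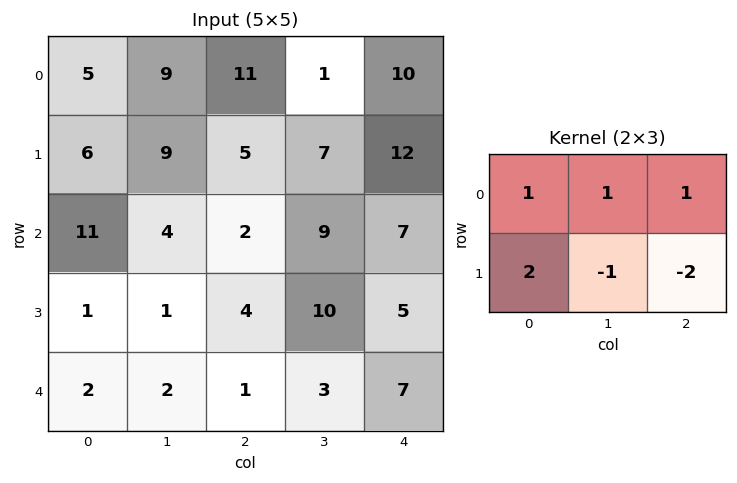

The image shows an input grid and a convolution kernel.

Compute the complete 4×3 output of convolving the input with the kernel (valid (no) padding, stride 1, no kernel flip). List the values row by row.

Output[0,0]: The receptive field on the input at this output position is [5 9 11 / 6 9 5]. Elementwise product with the kernel and sum: 5·1 + 9·1 + 11·1 + 6·2 + 9·-1 + 5·-2.

18 20 1
34 9 5
10 -7 6
6 12 4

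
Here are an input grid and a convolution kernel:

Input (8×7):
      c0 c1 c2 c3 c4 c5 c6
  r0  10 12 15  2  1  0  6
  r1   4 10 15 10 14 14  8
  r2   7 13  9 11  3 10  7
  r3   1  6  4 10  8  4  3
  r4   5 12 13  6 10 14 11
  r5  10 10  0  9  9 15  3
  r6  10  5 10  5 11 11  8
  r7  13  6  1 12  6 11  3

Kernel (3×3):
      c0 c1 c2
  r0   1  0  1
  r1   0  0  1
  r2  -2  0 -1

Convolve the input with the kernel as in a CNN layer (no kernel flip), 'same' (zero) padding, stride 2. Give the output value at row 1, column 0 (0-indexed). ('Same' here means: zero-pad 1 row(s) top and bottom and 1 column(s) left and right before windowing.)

The receptive field on the zero-padded input at this output position is [0 4 10 / 0 7 13 / 0 1 6]. Elementwise product with the kernel and sum: 0·1 + 10·1 + 13·1 + 0·-2 + 6·-1.

17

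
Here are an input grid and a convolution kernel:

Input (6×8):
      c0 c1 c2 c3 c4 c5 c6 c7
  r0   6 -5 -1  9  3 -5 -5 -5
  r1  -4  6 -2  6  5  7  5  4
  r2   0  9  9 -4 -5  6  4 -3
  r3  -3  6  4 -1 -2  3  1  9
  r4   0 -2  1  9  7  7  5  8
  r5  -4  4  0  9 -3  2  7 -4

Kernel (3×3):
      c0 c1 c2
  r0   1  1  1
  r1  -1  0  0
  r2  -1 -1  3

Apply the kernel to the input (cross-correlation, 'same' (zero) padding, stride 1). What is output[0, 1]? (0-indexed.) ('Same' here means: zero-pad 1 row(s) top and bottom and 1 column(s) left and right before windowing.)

-14

The receptive field on the zero-padded input at this output position is [0 0 0 / 6 -5 -1 / -4 6 -2]. Elementwise product with the kernel and sum: 0·1 + 0·1 + 0·1 + 6·-1 + -4·-1 + 6·-1 + -2·3.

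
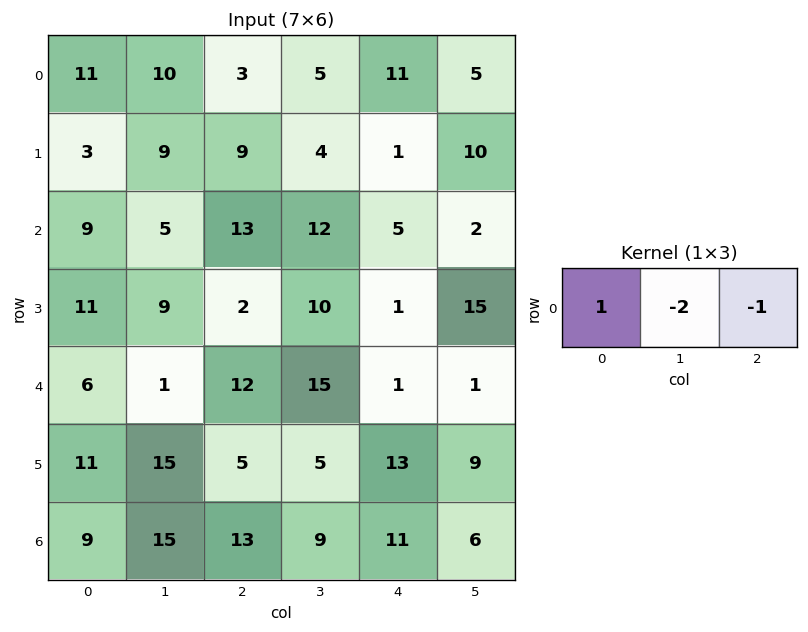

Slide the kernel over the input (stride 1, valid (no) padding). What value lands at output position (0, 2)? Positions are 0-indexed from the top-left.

-18

The receptive field on the input at this output position is [3 5 11]. Elementwise product with the kernel and sum: 3·1 + 5·-2 + 11·-1.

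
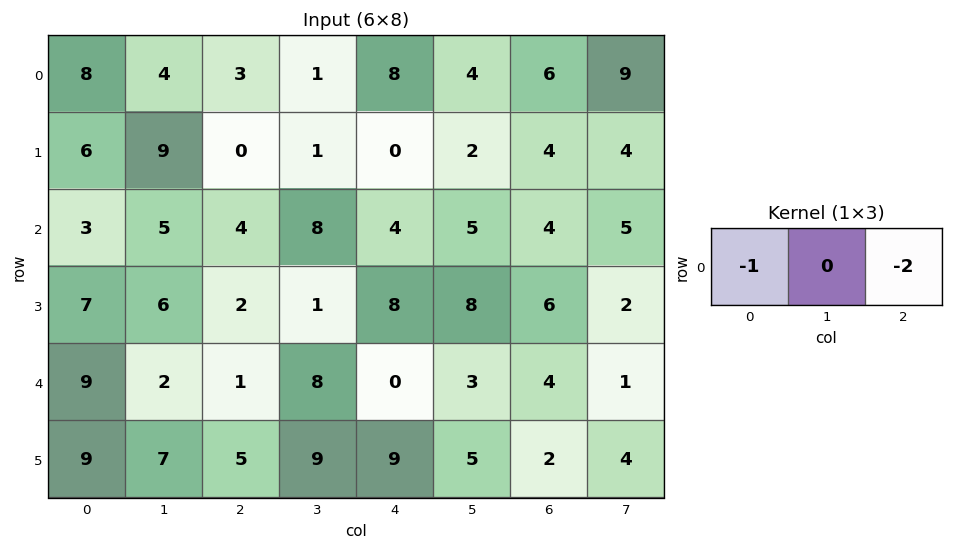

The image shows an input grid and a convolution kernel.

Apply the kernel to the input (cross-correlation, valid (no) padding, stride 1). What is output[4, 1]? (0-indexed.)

-18

The receptive field on the input at this output position is [2 1 8]. Elementwise product with the kernel and sum: 2·-1 + 8·-2.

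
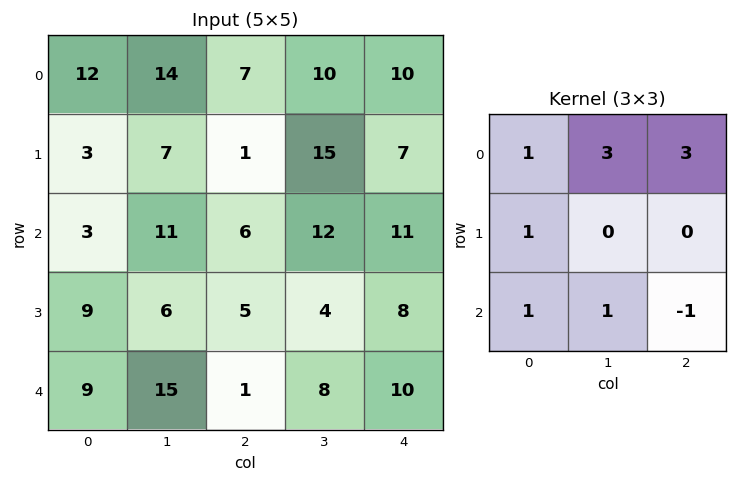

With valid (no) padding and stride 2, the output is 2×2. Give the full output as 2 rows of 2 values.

86 75
86 79

Output[0,0]: The receptive field on the input at this output position is [12 14 7 / 3 7 1 / 3 11 6]. Elementwise product with the kernel and sum: 12·1 + 14·3 + 7·3 + 3·1 + 3·1 + 11·1 + 6·-1.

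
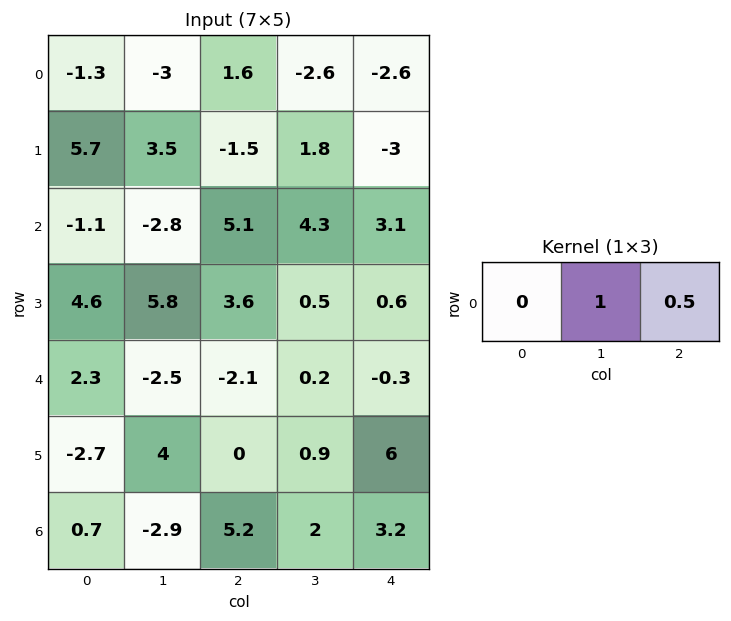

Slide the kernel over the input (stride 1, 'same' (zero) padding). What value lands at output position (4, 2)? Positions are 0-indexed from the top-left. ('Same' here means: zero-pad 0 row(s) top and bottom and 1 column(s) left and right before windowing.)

The receptive field on the zero-padded input at this output position is [-2.5 -2.1 0.2]. Elementwise product with the kernel and sum: -2.1·1 + 0.2·0.5.

-2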